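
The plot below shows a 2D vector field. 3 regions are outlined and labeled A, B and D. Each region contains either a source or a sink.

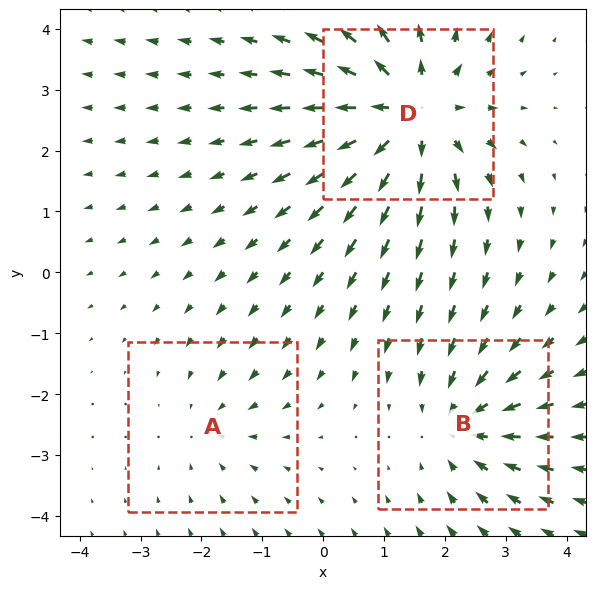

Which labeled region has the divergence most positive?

Divergence at each region's feature centre — A: about -2, B: about -3, D: about +5. Region D is most positive.

D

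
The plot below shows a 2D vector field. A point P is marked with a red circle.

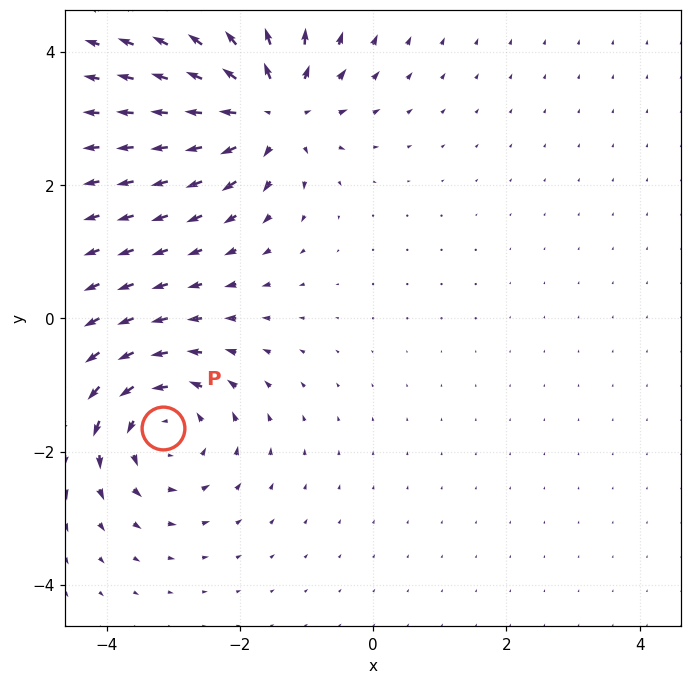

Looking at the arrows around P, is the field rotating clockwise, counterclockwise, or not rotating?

Near P at (-3.2, -1.6) the arrows circulate counterclockwise. The curl (z-component) there is about +4; positive curl means counterclockwise rotation.

counterclockwise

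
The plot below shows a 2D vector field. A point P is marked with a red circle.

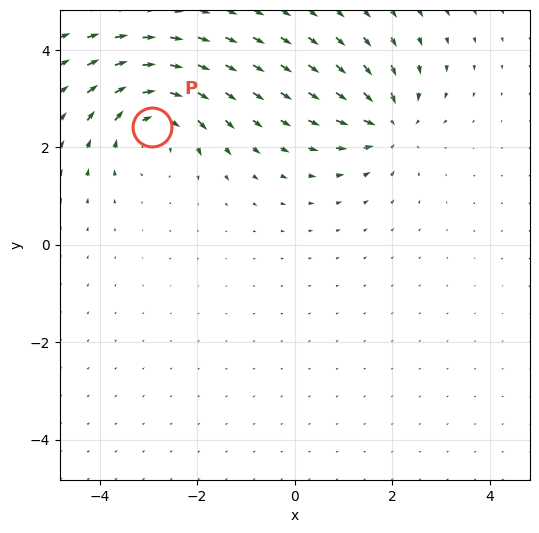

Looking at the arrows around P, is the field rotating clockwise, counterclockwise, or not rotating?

Near P at (-2.9, 2.4) the arrows circulate clockwise. The curl (z-component) there is about -5; negative curl means clockwise rotation.

clockwise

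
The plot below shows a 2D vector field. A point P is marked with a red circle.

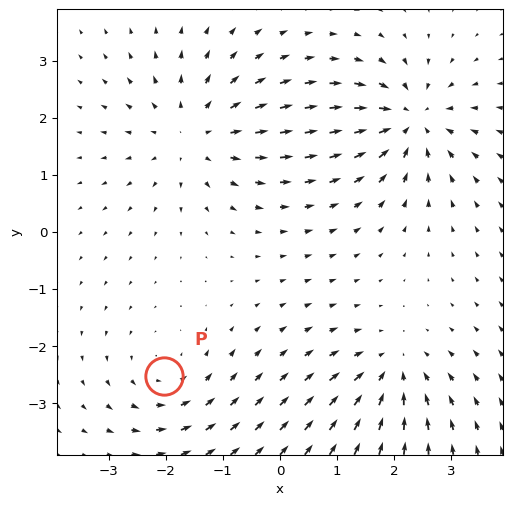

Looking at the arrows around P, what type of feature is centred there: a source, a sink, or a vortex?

At P (-2.0, -2.5) the arrows circulate counterclockwise. Divergence ≈0, curl about +3 — near-zero divergence with nonzero curl is a vortex.

vortex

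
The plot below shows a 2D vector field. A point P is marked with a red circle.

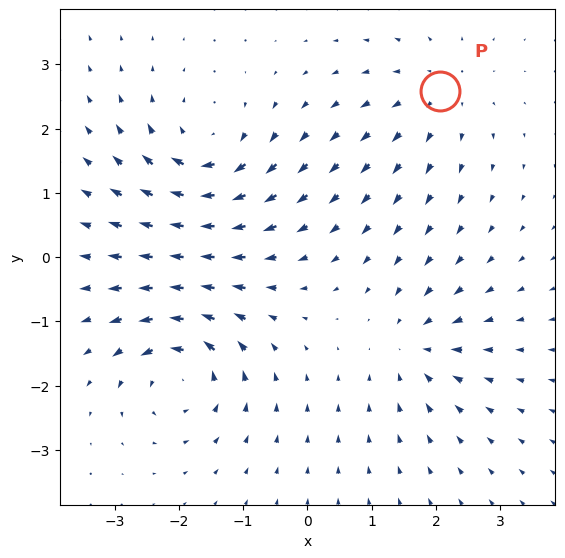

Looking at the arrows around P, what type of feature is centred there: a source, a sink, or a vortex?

source

At P (2.1, 2.6) the arrows spread outward. Divergence about +3, curl ≈0 — positive divergence with near-zero curl is a source.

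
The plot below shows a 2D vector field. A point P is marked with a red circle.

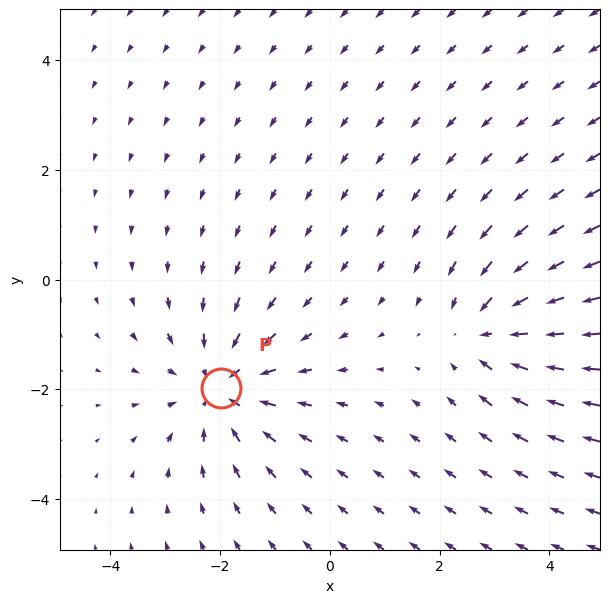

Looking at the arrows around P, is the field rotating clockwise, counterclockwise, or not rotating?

Near P at (-2.0, -2.0) the arrows show no circulation. The curl there is ≈0.

not rotating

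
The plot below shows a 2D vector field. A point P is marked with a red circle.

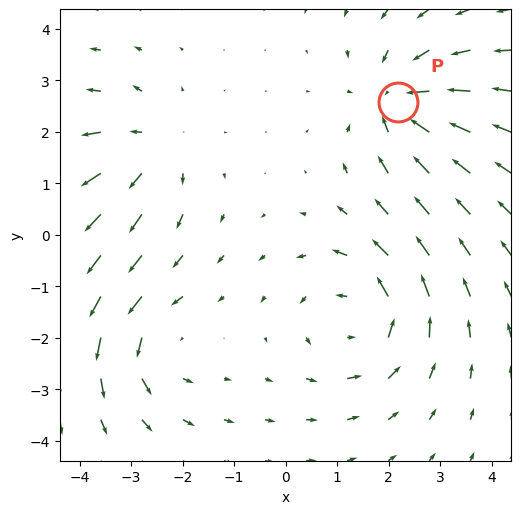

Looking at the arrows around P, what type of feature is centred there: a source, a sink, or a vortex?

sink

At P (2.2, 2.6) the arrows converge inward. Divergence about -4, curl ≈0 — negative divergence with near-zero curl is a sink.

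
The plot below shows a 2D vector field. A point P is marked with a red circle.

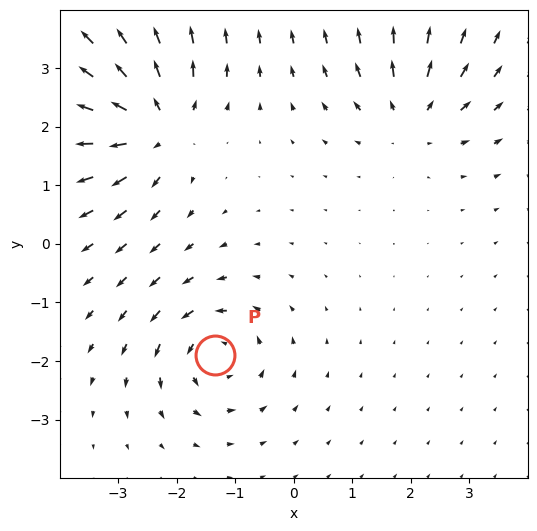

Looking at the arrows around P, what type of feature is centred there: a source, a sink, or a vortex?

At P (-1.3, -1.9) the arrows circulate counterclockwise. Divergence ≈0, curl about +5 — near-zero divergence with nonzero curl is a vortex.

vortex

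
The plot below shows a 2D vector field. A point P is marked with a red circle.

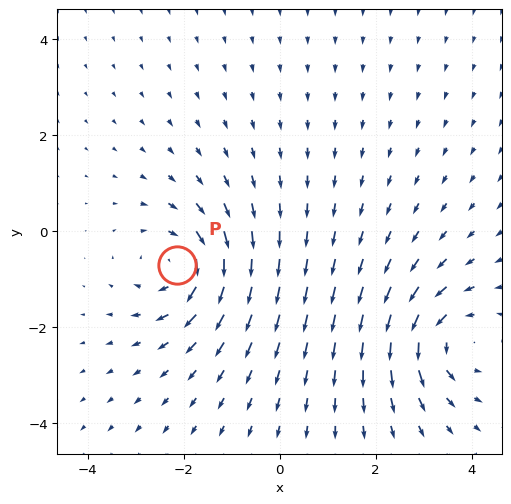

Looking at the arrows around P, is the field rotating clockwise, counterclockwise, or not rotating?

Near P at (-2.1, -0.7) the arrows circulate clockwise. The curl (z-component) there is about -5; negative curl means clockwise rotation.

clockwise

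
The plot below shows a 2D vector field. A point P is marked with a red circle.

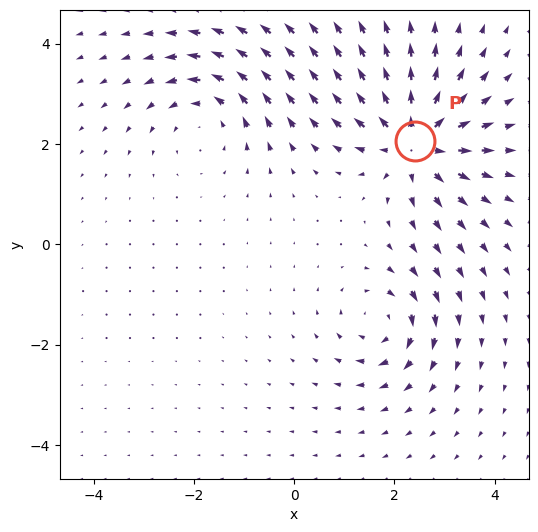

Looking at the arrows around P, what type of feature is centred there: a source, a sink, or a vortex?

At P (2.4, 2.1) the arrows spread outward. Divergence about +5, curl ≈0 — positive divergence with near-zero curl is a source.

source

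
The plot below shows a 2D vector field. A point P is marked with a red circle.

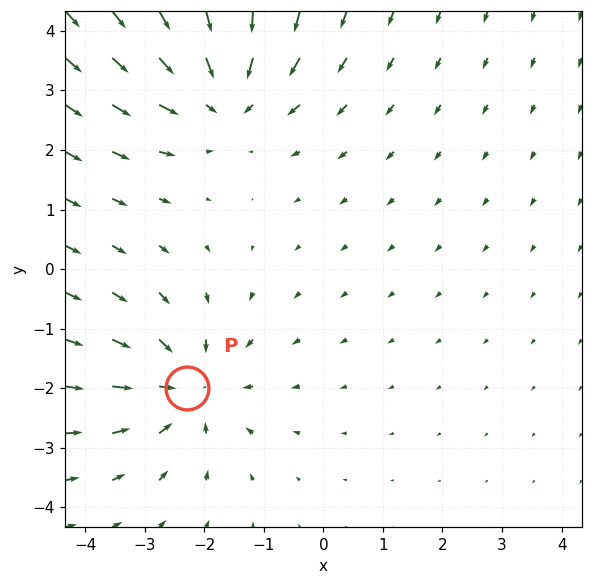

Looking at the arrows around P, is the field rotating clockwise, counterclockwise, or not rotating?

Near P at (-2.3, -2.0) the arrows show no circulation. The curl there is ≈0.

not rotating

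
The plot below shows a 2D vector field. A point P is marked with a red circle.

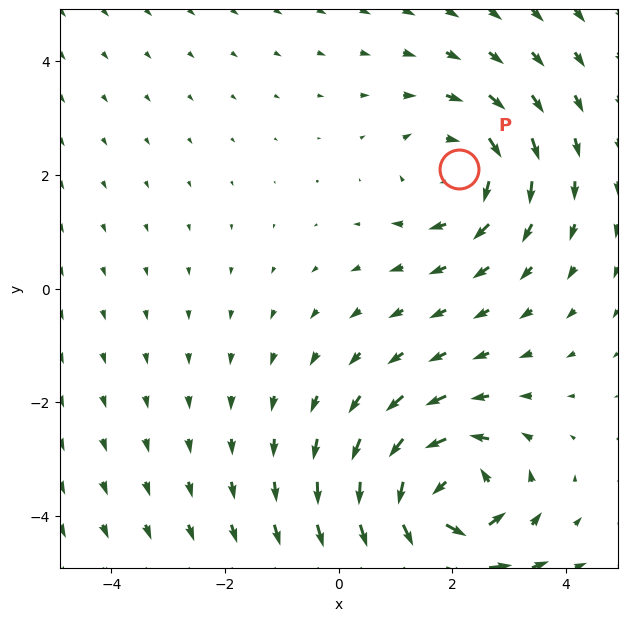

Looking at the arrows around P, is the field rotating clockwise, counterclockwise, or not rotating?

Near P at (2.1, 2.1) the arrows circulate clockwise. The curl (z-component) there is about -3; negative curl means clockwise rotation.

clockwise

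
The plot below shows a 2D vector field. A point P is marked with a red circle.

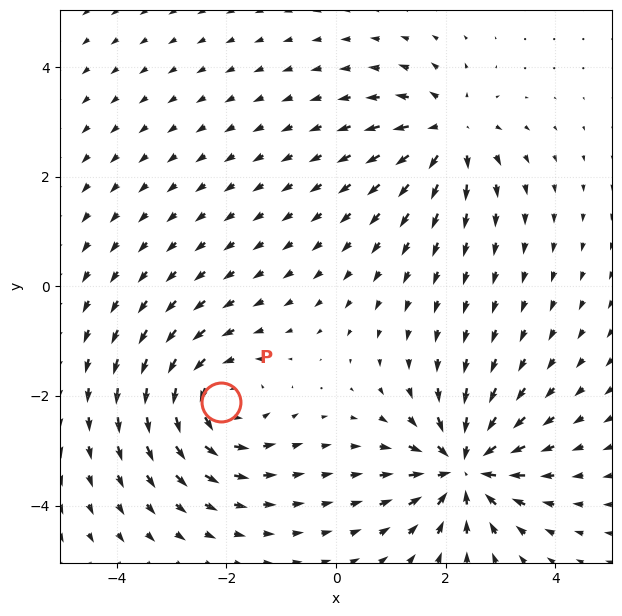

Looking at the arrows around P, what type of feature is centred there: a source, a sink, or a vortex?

At P (-2.1, -2.1) the arrows circulate counterclockwise. Divergence ≈0, curl about +4 — near-zero divergence with nonzero curl is a vortex.

vortex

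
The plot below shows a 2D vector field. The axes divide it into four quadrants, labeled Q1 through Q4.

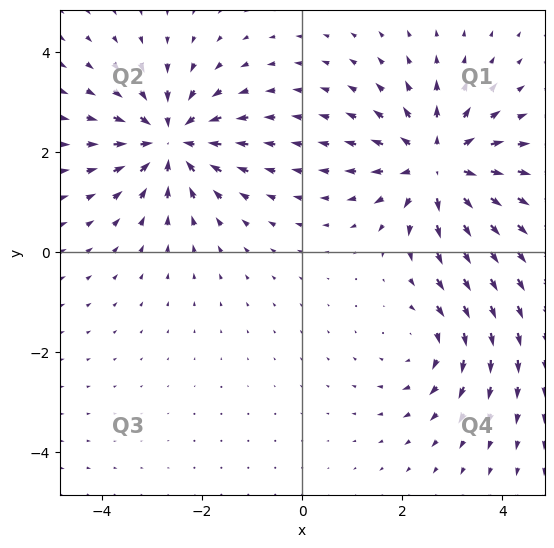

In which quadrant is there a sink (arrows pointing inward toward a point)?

Q2

The sink sits at approximately (-2.6, 2.2), which lies in quadrant Q2. The divergence there is about -5, negative as expected for a sink.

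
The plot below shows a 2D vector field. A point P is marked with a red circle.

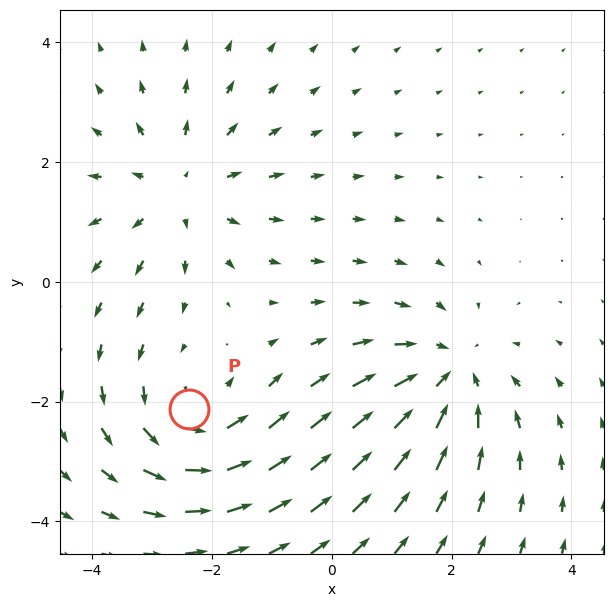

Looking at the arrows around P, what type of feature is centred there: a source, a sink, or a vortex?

At P (-2.4, -2.1) the arrows circulate counterclockwise. Divergence ≈0, curl about +3 — near-zero divergence with nonzero curl is a vortex.

vortex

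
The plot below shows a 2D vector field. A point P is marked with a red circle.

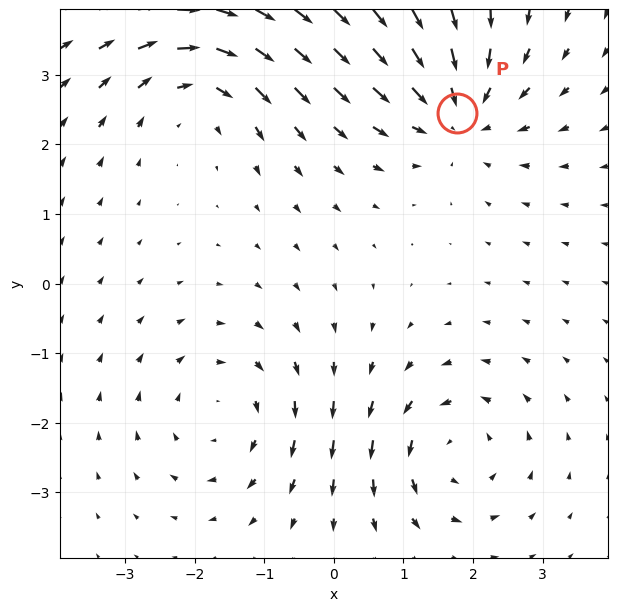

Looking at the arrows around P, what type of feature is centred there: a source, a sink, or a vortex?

sink

At P (1.8, 2.4) the arrows converge inward. Divergence about -5, curl ≈0 — negative divergence with near-zero curl is a sink.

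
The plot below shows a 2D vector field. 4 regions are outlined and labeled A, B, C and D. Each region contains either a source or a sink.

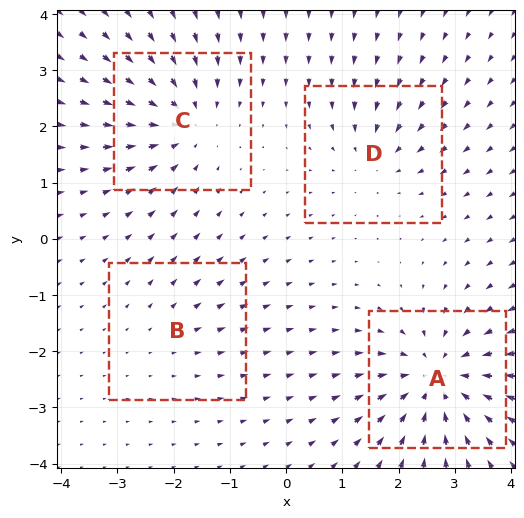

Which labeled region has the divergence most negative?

Divergence at each region's feature centre — A: about -7, B: about +2, C: about -5, D: about -4. Region A is most negative.

A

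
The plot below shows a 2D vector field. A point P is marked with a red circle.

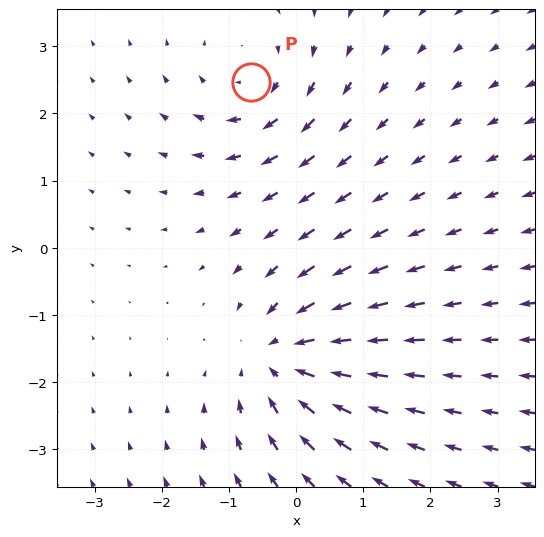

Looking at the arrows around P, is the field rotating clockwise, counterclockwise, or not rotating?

clockwise

Near P at (-0.7, 2.5) the arrows circulate clockwise. The curl (z-component) there is about -4; negative curl means clockwise rotation.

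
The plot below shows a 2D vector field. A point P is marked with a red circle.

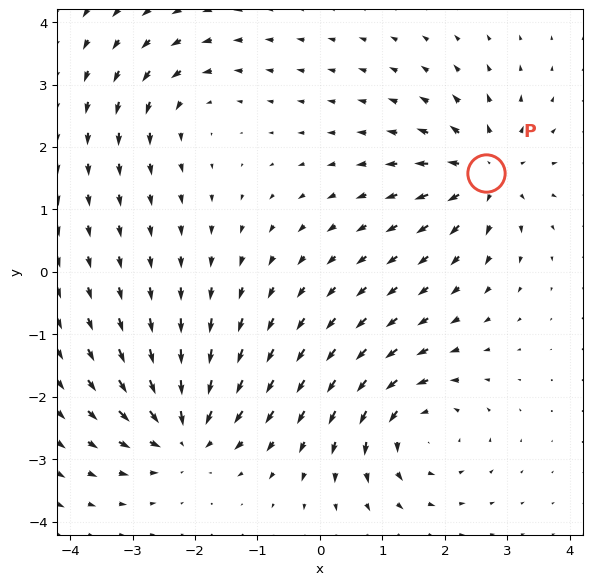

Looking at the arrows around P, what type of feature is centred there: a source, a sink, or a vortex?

source

At P (2.7, 1.6) the arrows spread outward. Divergence about +6, curl ≈0 — positive divergence with near-zero curl is a source.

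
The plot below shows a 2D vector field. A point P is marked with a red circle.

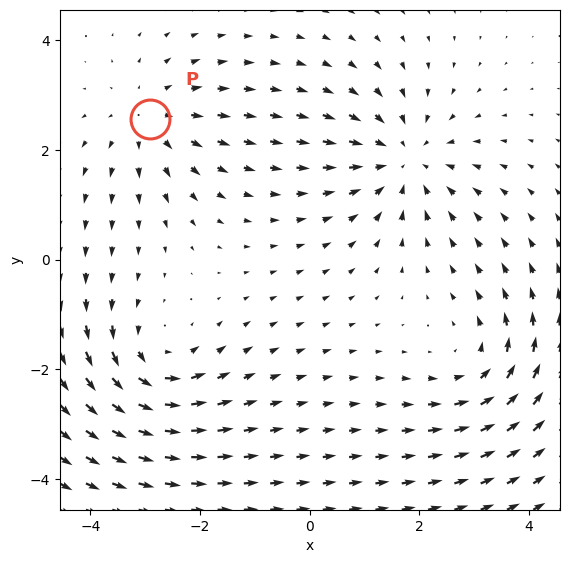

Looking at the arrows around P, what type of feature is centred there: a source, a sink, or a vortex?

source

At P (-2.9, 2.6) the arrows spread outward. Divergence about +3, curl ≈0 — positive divergence with near-zero curl is a source.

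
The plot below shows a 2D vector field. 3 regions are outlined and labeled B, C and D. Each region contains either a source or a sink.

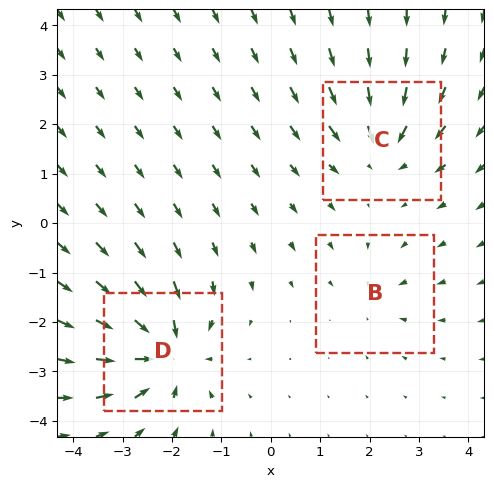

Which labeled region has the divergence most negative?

Divergence at each region's feature centre — B: about -2, C: about -4, D: about -6. Region D is most negative.

D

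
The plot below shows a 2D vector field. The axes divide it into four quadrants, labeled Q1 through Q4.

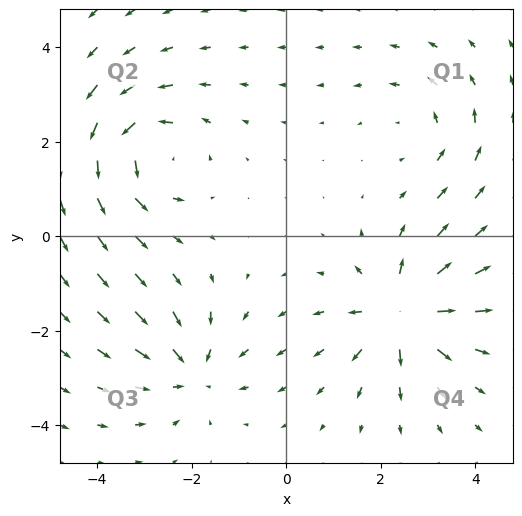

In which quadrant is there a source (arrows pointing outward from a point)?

Q4

The source sits at approximately (2.4, -1.6), which lies in quadrant Q4. The divergence there is about +6, positive as expected for a source.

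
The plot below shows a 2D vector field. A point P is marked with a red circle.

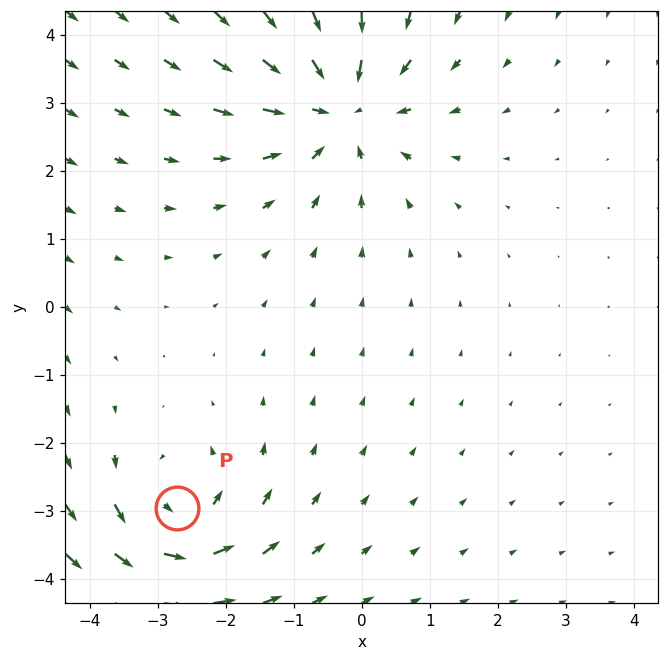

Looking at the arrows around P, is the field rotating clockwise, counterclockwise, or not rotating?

counterclockwise

Near P at (-2.7, -3.0) the arrows circulate counterclockwise. The curl (z-component) there is about +4; positive curl means counterclockwise rotation.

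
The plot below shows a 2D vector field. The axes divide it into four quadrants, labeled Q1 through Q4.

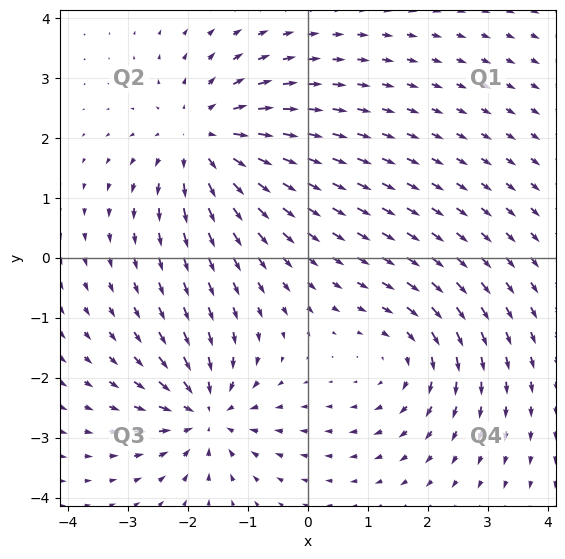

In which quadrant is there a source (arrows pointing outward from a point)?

The source sits at approximately (-1.7, 2.0), which lies in quadrant Q2. The divergence there is about +5, positive as expected for a source.

Q2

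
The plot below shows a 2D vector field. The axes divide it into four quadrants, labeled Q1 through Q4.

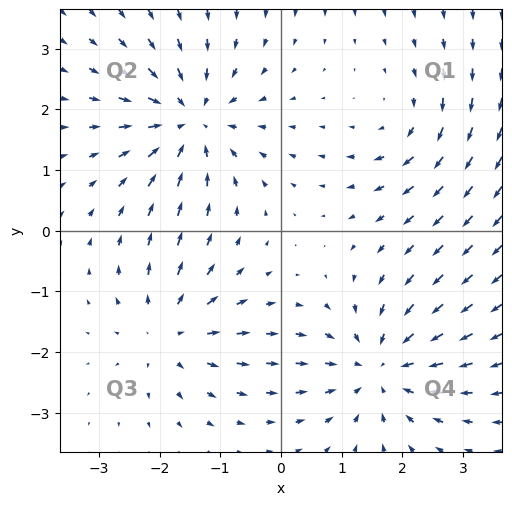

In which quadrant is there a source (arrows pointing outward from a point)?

The source sits at approximately (-1.8, -1.7), which lies in quadrant Q3. The divergence there is about +4, positive as expected for a source.

Q3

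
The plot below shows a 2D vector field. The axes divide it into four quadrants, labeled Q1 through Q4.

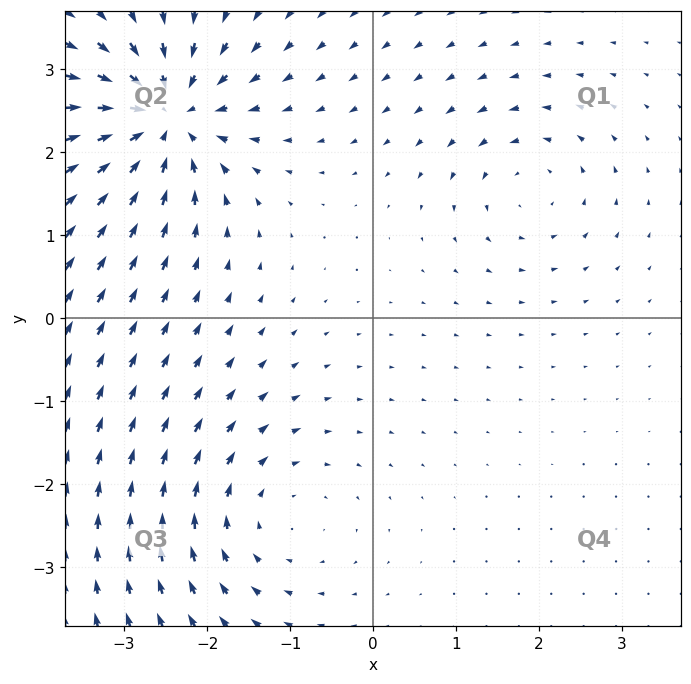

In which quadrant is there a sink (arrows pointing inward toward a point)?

Q2

The sink sits at approximately (-2.5, 2.4), which lies in quadrant Q2. The divergence there is about -7, negative as expected for a sink.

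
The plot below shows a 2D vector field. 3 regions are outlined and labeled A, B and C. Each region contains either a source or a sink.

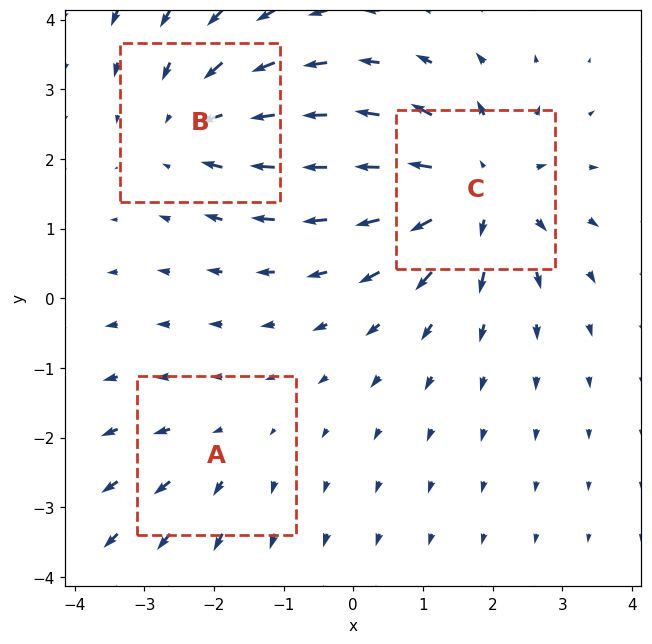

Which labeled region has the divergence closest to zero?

A

Divergence at each region's feature centre — A: about +2, B: about -3, C: about +4. Region A is closest to zero.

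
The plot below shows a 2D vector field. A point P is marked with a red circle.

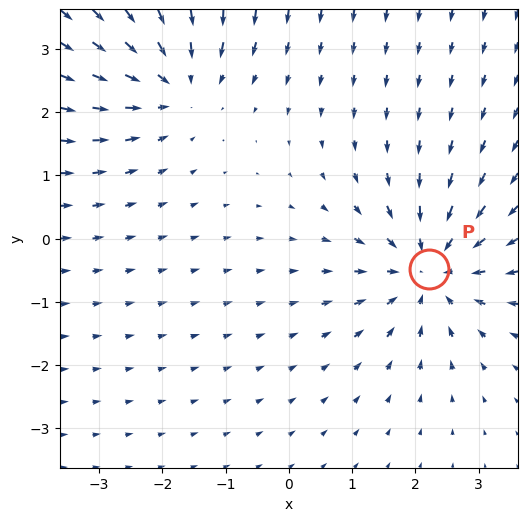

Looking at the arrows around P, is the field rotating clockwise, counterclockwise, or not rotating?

not rotating

Near P at (2.2, -0.5) the arrows show no circulation. The curl there is ≈0.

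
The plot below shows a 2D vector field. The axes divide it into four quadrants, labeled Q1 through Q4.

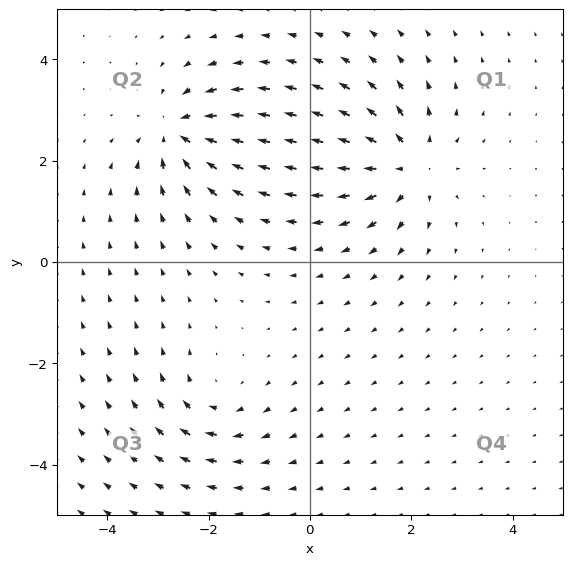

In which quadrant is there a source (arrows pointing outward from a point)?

The source sits at approximately (1.9, 1.9), which lies in quadrant Q1. The divergence there is about +5, positive as expected for a source.

Q1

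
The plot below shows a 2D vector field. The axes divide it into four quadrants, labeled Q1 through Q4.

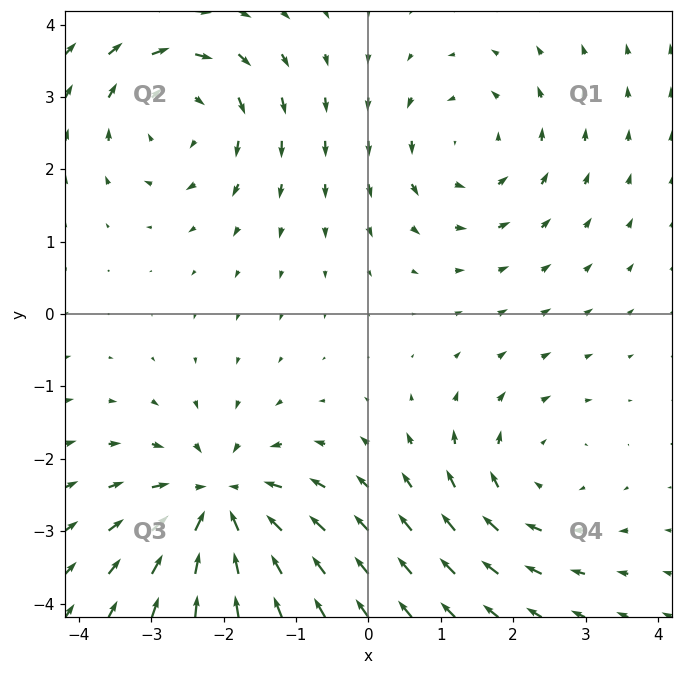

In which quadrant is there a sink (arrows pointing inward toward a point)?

The sink sits at approximately (-2.1, -2.6), which lies in quadrant Q3. The divergence there is about -6, negative as expected for a sink.

Q3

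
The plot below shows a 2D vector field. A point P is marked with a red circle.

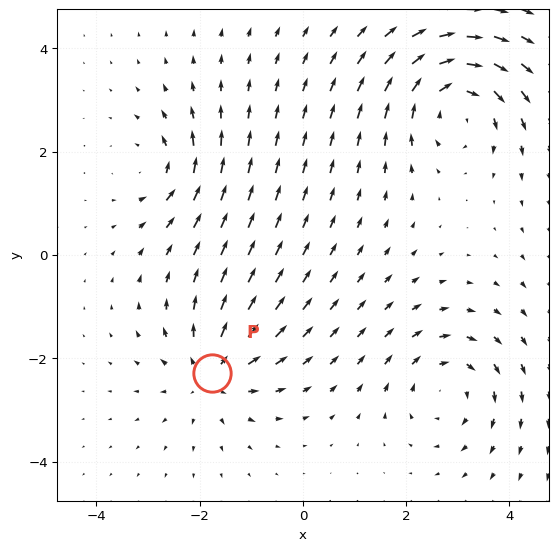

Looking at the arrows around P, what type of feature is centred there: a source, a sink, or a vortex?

At P (-1.8, -2.3) the arrows spread outward. Divergence about +4, curl ≈0 — positive divergence with near-zero curl is a source.

source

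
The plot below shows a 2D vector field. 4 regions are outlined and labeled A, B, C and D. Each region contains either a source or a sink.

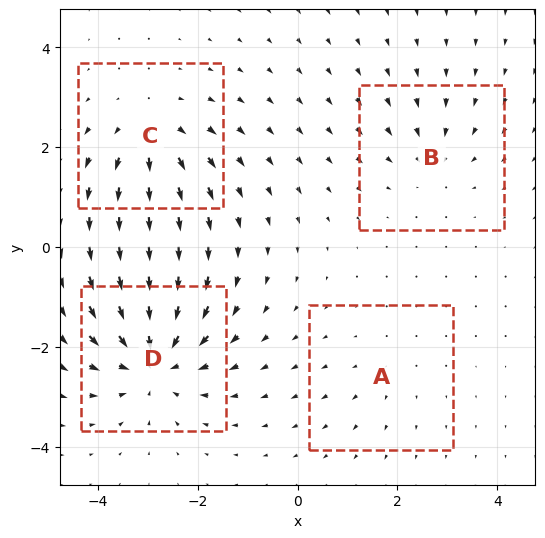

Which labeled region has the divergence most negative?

D

Divergence at each region's feature centre — A: about +2, B: about -3, C: about +4, D: about -7. Region D is most negative.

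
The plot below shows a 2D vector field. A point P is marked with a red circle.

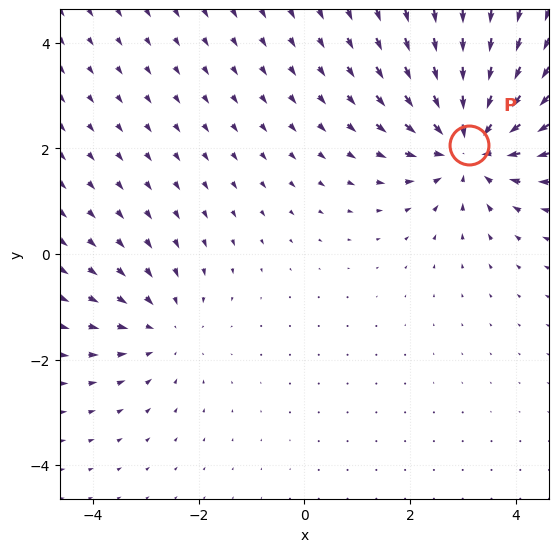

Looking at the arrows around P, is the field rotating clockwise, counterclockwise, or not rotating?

Near P at (3.1, 2.1) the arrows show no circulation. The curl there is ≈0.

not rotating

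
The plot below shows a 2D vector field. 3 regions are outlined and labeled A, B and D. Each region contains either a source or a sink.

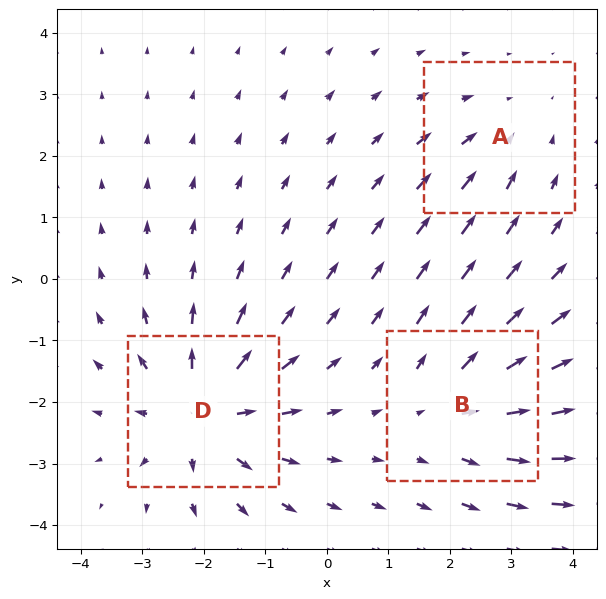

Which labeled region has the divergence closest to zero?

Divergence at each region's feature centre — A: about -2, B: about +3, D: about +5. Region A is closest to zero.

A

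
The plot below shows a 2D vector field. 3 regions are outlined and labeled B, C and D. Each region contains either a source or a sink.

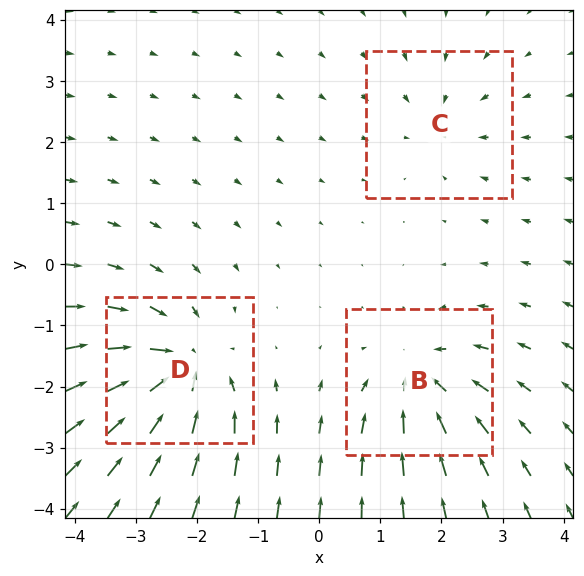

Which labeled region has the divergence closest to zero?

C

Divergence at each region's feature centre — B: about -4, C: about -2, D: about -5. Region C is closest to zero.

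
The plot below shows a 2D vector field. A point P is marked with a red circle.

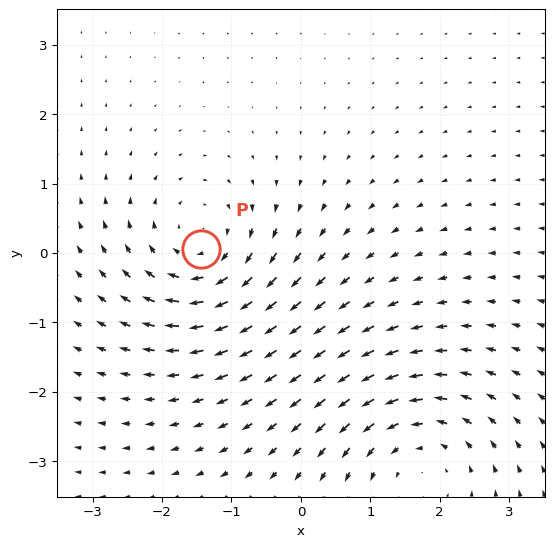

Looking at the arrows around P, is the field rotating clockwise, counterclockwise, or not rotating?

clockwise

Near P at (-1.4, 0.1) the arrows circulate clockwise. The curl (z-component) there is about -4; negative curl means clockwise rotation.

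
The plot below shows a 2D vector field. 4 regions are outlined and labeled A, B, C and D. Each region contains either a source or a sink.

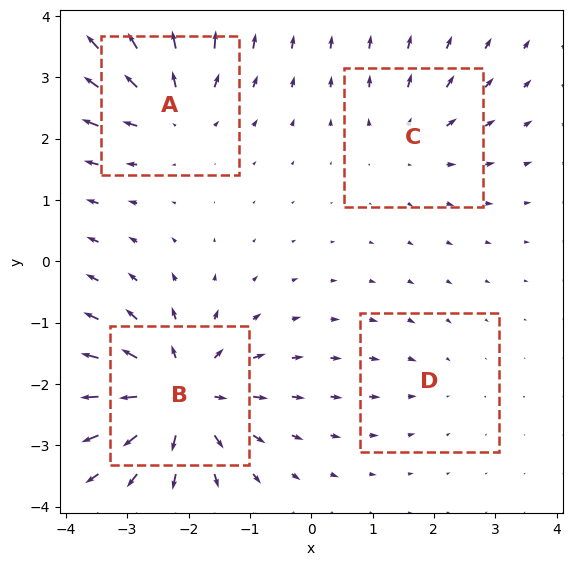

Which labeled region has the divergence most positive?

B

Divergence at each region's feature centre — A: about +5, B: about +8, C: about +4, D: about -2. Region B is most positive.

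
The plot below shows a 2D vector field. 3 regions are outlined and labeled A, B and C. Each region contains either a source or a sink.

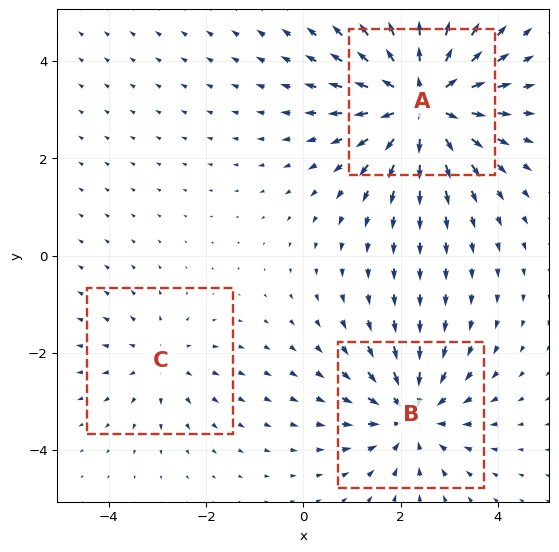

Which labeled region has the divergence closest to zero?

Divergence at each region's feature centre — A: about +5, B: about -3, C: about +2. Region C is closest to zero.

C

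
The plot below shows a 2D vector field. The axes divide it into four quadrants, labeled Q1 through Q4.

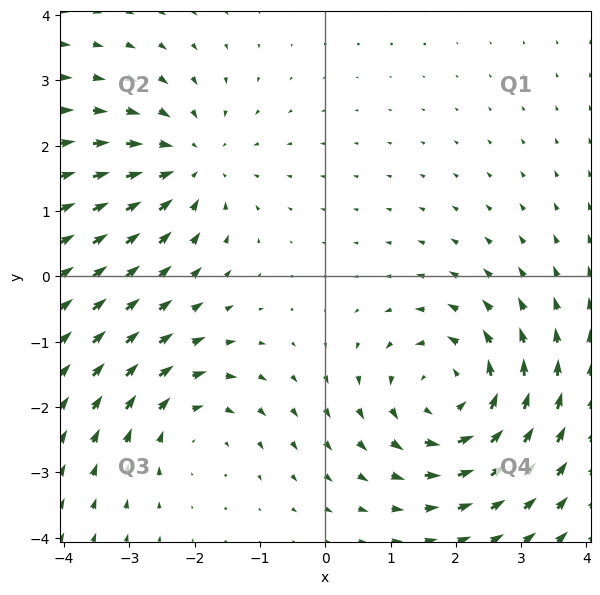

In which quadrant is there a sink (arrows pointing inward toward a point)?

Q2

The sink sits at approximately (-2.1, 1.7), which lies in quadrant Q2. The divergence there is about -4, negative as expected for a sink.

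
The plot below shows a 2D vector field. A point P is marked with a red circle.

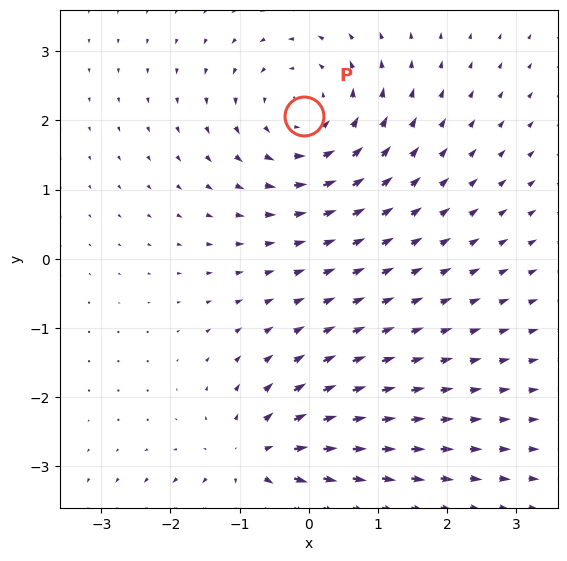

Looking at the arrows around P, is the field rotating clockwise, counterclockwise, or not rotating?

Near P at (-0.1, 2.1) the arrows circulate counterclockwise. The curl (z-component) there is about +4; positive curl means counterclockwise rotation.

counterclockwise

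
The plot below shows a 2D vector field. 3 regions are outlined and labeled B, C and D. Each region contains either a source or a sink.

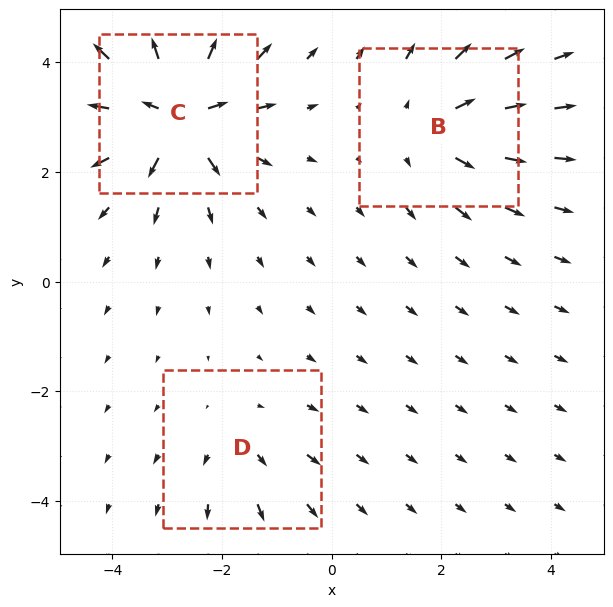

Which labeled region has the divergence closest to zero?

Divergence at each region's feature centre — B: about +4, C: about +6, D: about +2. Region D is closest to zero.

D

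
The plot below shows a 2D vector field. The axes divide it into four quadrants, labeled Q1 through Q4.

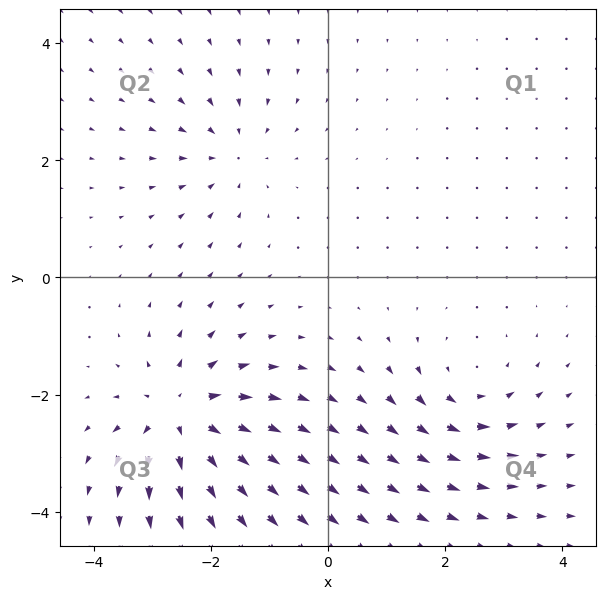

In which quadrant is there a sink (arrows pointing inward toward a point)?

Q2

The sink sits at approximately (-1.6, 2.1), which lies in quadrant Q2. The divergence there is about -3, negative as expected for a sink.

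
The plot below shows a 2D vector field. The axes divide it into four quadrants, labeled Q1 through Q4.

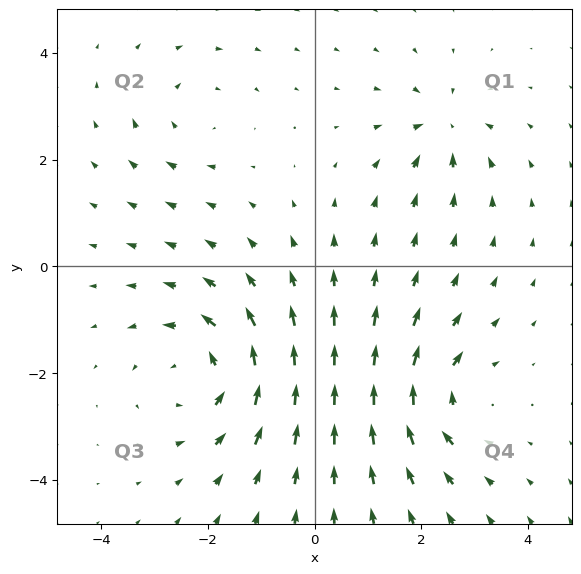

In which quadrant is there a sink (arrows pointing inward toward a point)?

Q1

The sink sits at approximately (2.4, 2.6), which lies in quadrant Q1. The divergence there is about -4, negative as expected for a sink.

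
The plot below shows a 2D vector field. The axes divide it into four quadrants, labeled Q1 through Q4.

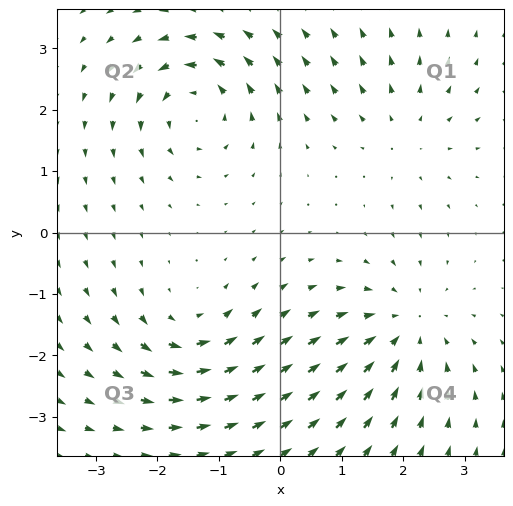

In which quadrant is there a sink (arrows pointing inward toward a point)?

The sink sits at approximately (2.0, -1.6), which lies in quadrant Q4. The divergence there is about -4, negative as expected for a sink.

Q4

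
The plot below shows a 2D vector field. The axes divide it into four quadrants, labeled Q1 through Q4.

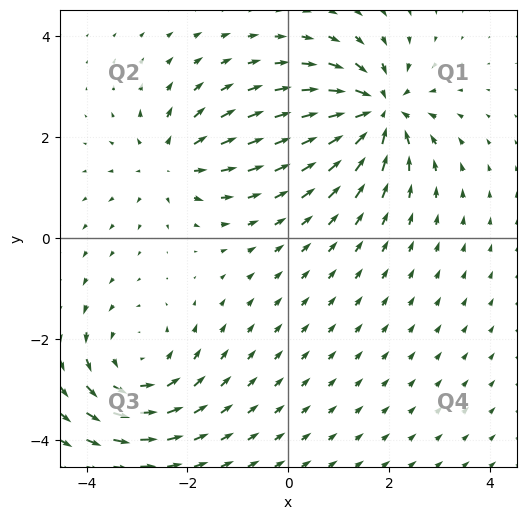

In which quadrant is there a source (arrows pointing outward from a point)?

The source sits at approximately (-2.3, 1.5), which lies in quadrant Q2. The divergence there is about +3, positive as expected for a source.

Q2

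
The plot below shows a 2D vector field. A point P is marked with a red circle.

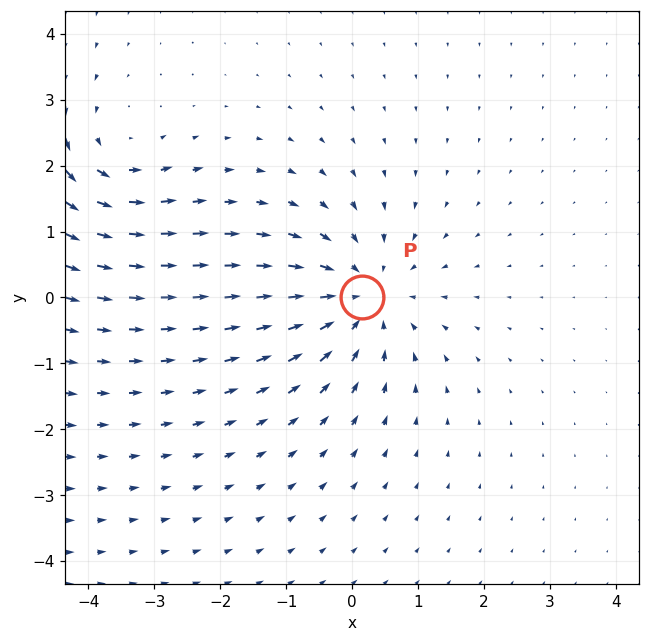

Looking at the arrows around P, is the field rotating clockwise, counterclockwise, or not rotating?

not rotating

Near P at (0.1, 0.0) the arrows show no circulation. The curl there is ≈0.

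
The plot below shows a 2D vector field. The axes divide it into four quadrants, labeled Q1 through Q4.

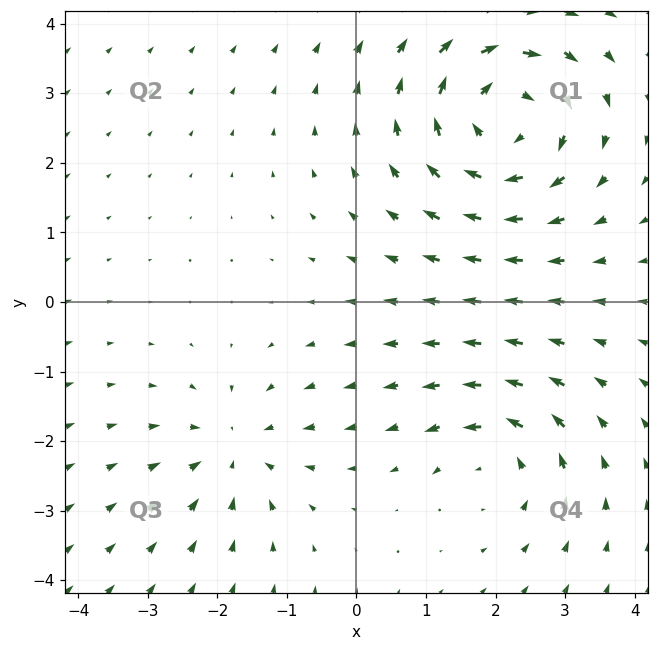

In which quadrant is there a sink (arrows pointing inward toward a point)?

The sink sits at approximately (-1.7, -2.1), which lies in quadrant Q3. The divergence there is about -3, negative as expected for a sink.

Q3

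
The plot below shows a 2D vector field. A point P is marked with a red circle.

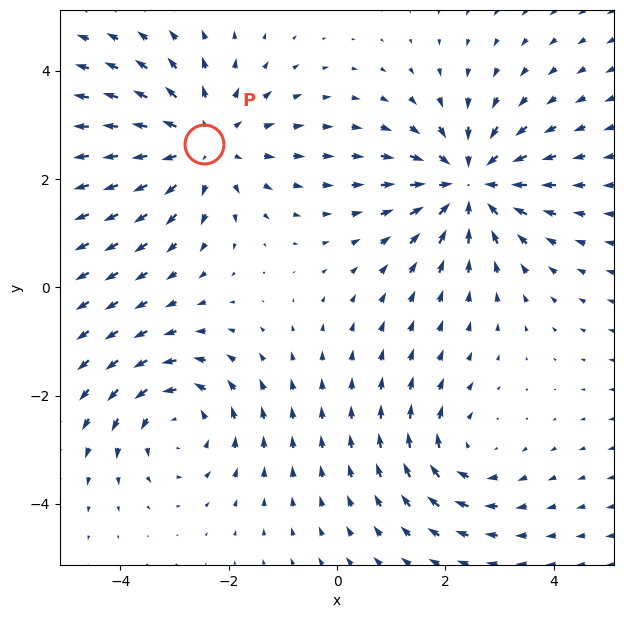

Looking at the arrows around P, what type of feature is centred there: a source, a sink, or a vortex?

source

At P (-2.5, 2.6) the arrows spread outward. Divergence about +4, curl ≈0 — positive divergence with near-zero curl is a source.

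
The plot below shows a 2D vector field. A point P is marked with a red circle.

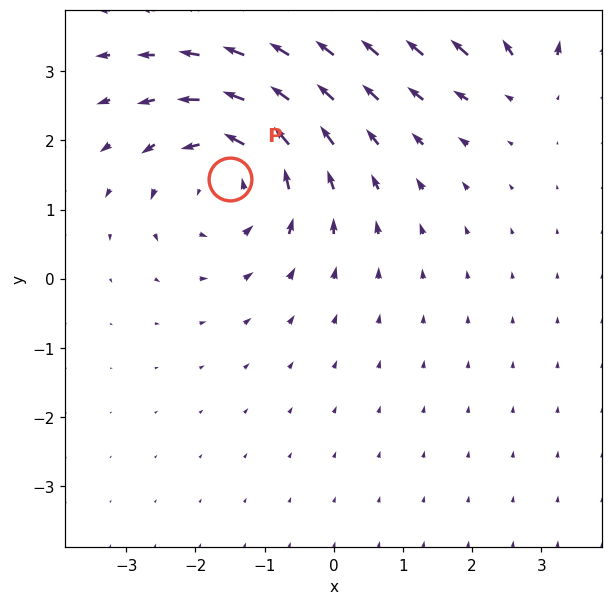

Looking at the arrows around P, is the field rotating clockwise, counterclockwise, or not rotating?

Near P at (-1.5, 1.4) the arrows circulate counterclockwise. The curl (z-component) there is about +4; positive curl means counterclockwise rotation.

counterclockwise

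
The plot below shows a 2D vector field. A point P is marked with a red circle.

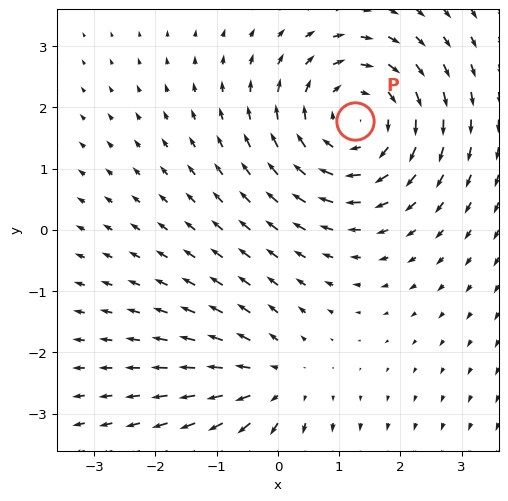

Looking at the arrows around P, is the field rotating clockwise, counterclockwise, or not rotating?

Near P at (1.3, 1.8) the arrows circulate clockwise. The curl (z-component) there is about -4; negative curl means clockwise rotation.

clockwise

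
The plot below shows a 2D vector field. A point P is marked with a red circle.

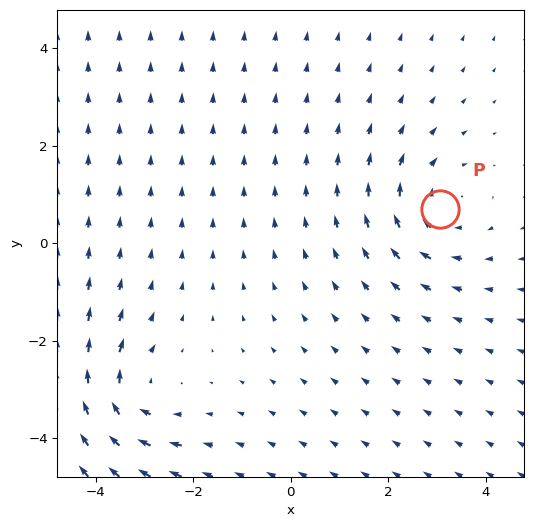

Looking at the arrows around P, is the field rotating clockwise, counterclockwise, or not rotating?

clockwise

Near P at (3.1, 0.7) the arrows circulate clockwise. The curl (z-component) there is about -2; negative curl means clockwise rotation.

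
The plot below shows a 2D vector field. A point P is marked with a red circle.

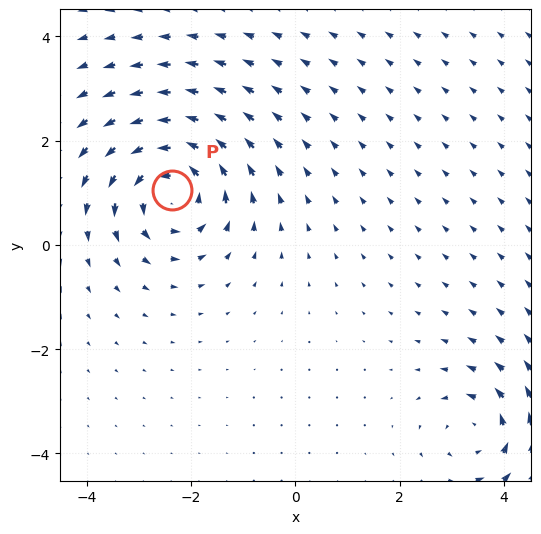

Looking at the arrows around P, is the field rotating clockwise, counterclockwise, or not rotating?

counterclockwise

Near P at (-2.4, 1.0) the arrows circulate counterclockwise. The curl (z-component) there is about +5; positive curl means counterclockwise rotation.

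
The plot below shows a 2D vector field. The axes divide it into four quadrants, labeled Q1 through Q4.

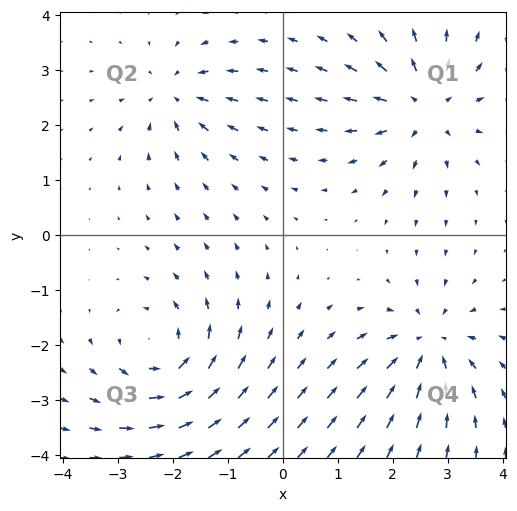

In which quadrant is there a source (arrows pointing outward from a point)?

Q1

The source sits at approximately (2.6, 2.3), which lies in quadrant Q1. The divergence there is about +6, positive as expected for a source.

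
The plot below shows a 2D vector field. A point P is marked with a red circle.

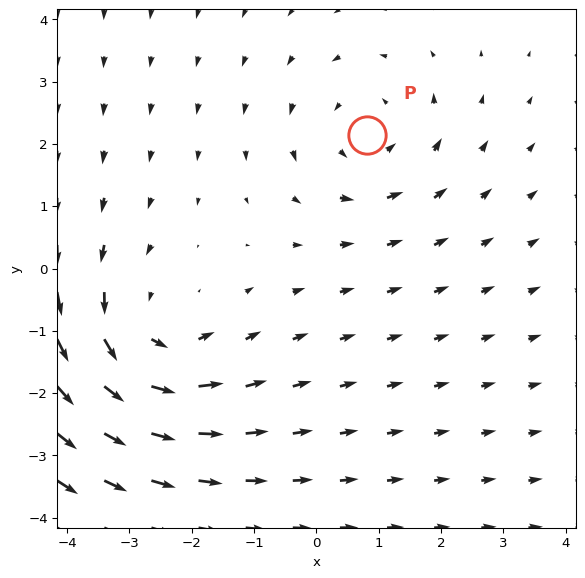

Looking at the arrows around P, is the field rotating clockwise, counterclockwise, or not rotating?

Near P at (0.8, 2.1) the arrows circulate counterclockwise. The curl (z-component) there is about +3; positive curl means counterclockwise rotation.

counterclockwise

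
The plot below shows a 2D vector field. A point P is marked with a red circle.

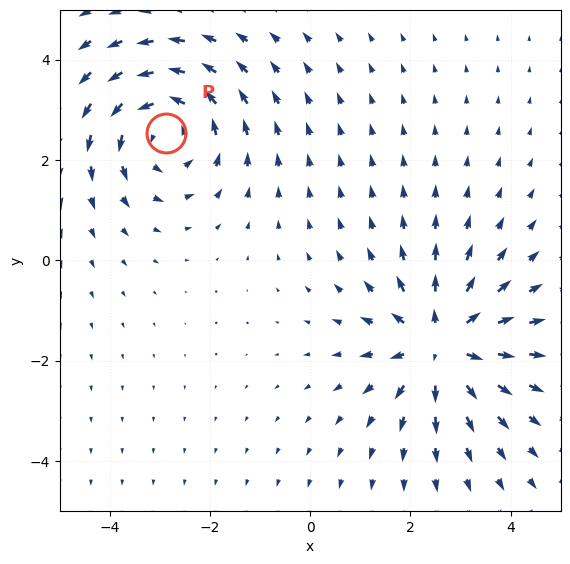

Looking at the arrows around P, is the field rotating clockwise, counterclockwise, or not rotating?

Near P at (-2.9, 2.5) the arrows circulate counterclockwise. The curl (z-component) there is about +4; positive curl means counterclockwise rotation.

counterclockwise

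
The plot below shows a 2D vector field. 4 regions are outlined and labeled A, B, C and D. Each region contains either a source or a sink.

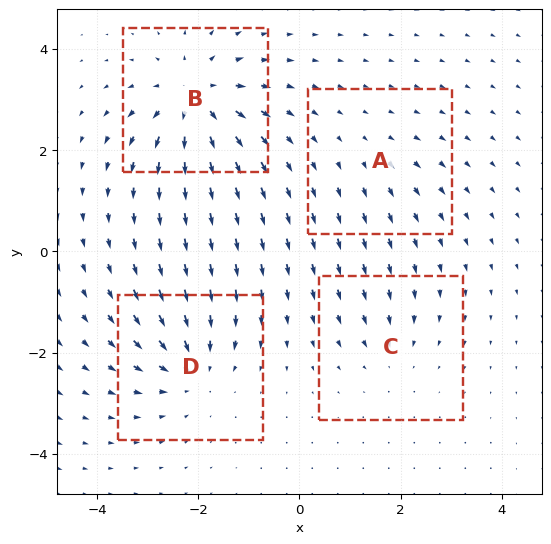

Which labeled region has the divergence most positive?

Divergence at each region's feature centre — A: about +2, B: about +8, C: about -3, D: about -6. Region B is most positive.

B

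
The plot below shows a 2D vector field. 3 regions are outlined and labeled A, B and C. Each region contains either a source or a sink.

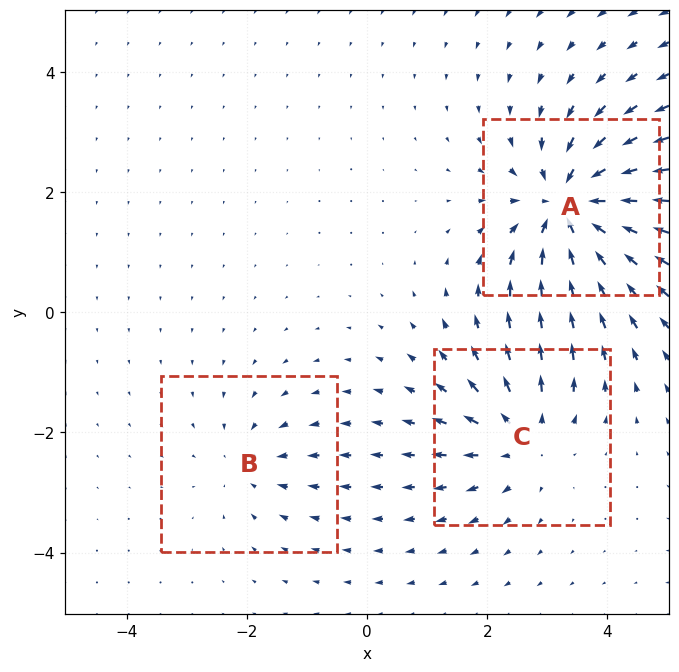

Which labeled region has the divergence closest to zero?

B

Divergence at each region's feature centre — A: about -5, B: about -2, C: about +3. Region B is closest to zero.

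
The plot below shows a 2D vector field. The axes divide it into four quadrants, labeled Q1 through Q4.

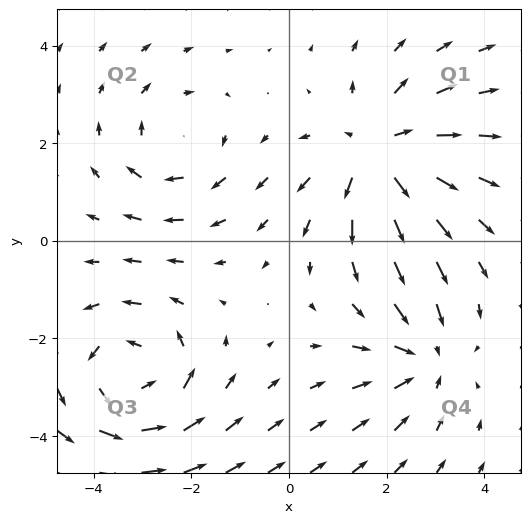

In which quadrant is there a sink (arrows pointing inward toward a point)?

The sink sits at approximately (2.8, -2.4), which lies in quadrant Q4. The divergence there is about -3, negative as expected for a sink.

Q4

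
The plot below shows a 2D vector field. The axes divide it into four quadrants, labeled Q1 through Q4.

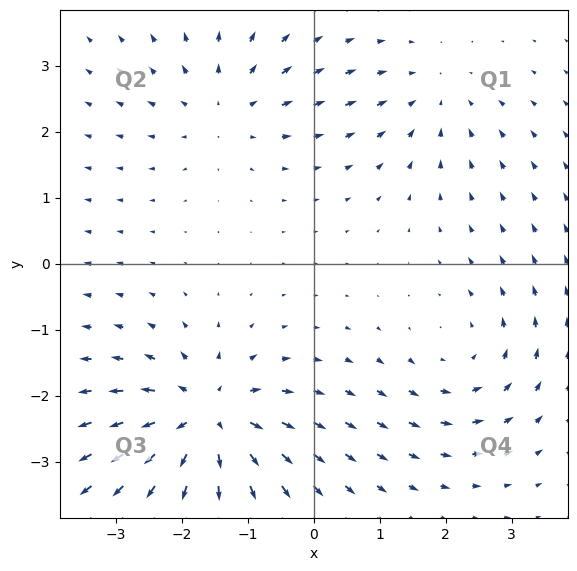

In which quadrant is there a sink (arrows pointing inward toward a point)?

Q1

The sink sits at approximately (1.8, 2.5), which lies in quadrant Q1. The divergence there is about -3, negative as expected for a sink.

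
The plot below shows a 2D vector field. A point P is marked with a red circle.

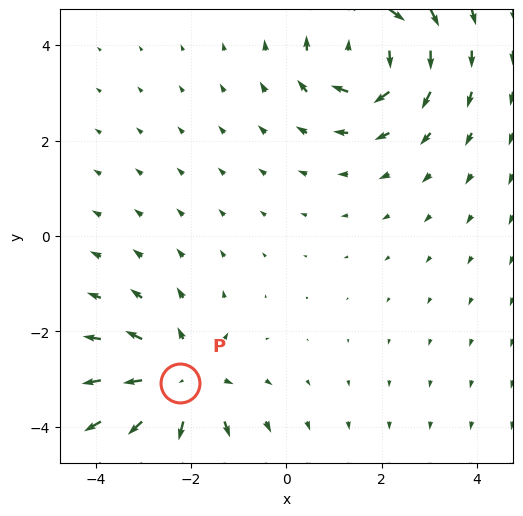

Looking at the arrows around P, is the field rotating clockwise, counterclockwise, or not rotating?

not rotating

Near P at (-2.2, -3.1) the arrows show no circulation. The curl there is ≈0.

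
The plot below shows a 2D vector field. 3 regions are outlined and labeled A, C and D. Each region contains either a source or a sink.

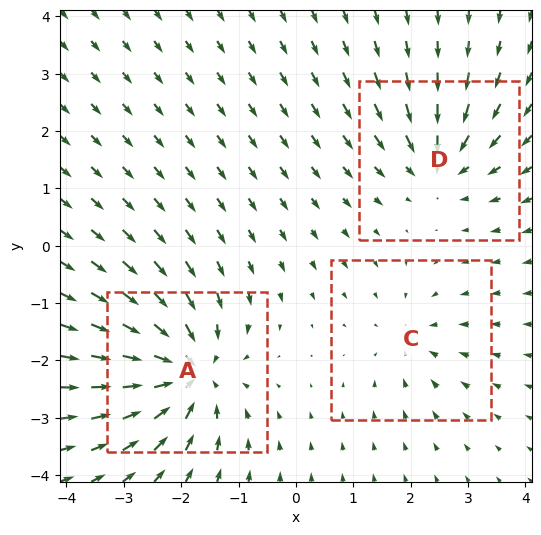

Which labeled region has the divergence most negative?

Divergence at each region's feature centre — A: about -5, C: about -2, D: about -3. Region A is most negative.

A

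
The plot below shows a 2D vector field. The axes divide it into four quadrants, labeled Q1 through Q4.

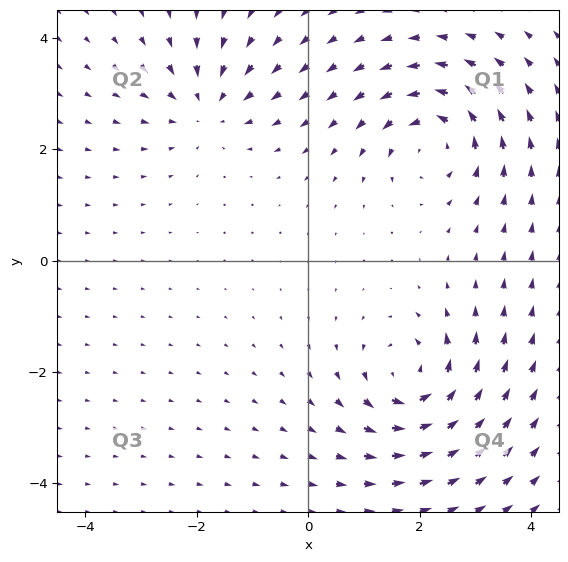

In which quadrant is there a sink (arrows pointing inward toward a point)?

Q2

The sink sits at approximately (-1.8, 2.8), which lies in quadrant Q2. The divergence there is about -4, negative as expected for a sink.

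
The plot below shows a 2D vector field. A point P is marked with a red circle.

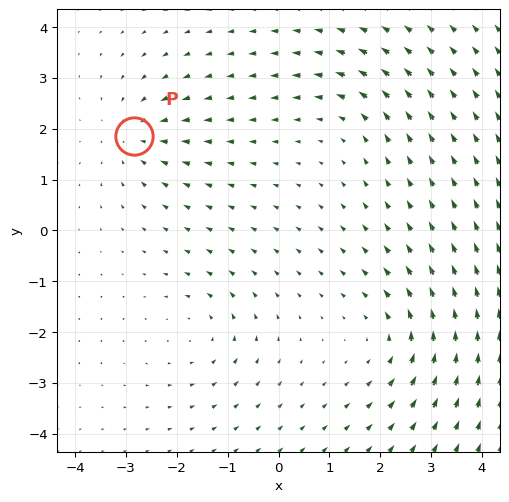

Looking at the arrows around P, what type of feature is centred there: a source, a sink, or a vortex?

At P (-2.8, 1.9) the arrows converge inward. Divergence about -3, curl ≈0 — negative divergence with near-zero curl is a sink.

sink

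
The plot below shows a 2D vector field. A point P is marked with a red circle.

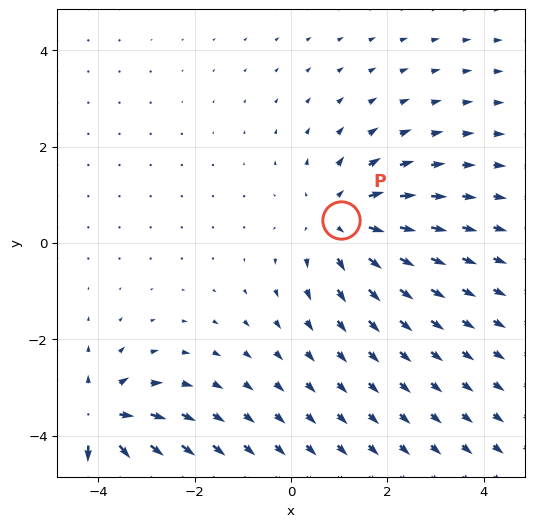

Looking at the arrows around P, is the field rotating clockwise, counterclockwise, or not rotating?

not rotating

Near P at (1.0, 0.5) the arrows show no circulation. The curl there is ≈0.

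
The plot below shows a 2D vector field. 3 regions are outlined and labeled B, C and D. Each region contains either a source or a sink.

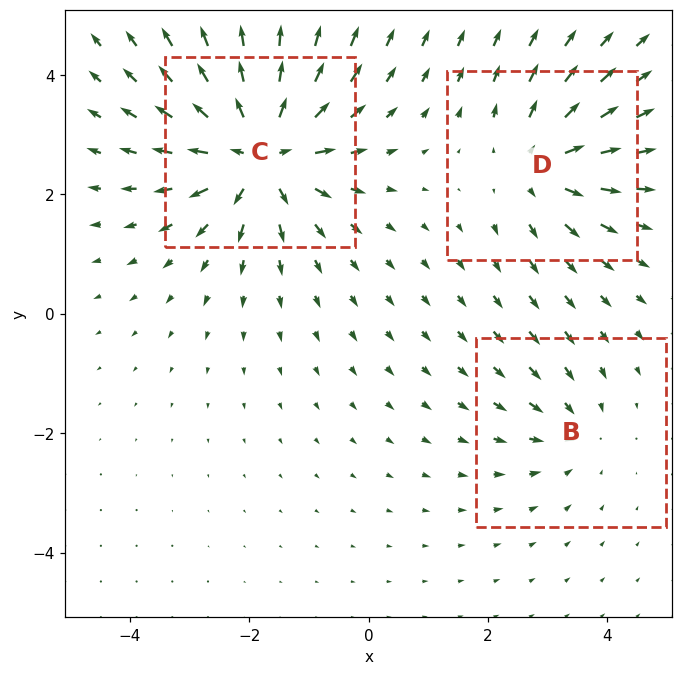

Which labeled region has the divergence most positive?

Divergence at each region's feature centre — B: about -2, C: about +6, D: about +3. Region C is most positive.

C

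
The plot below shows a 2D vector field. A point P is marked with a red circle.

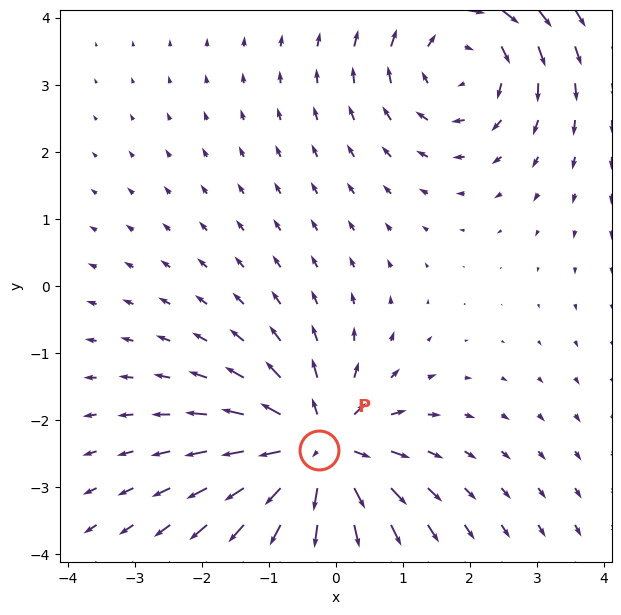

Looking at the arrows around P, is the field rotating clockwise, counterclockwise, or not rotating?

Near P at (-0.3, -2.5) the arrows show no circulation. The curl there is ≈0.

not rotating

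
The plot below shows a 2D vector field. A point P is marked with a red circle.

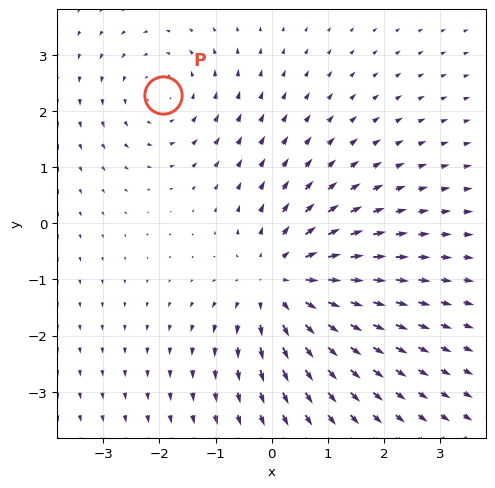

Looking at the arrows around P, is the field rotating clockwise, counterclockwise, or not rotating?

Near P at (-1.9, 2.3) the arrows circulate counterclockwise. The curl (z-component) there is about +2; positive curl means counterclockwise rotation.

counterclockwise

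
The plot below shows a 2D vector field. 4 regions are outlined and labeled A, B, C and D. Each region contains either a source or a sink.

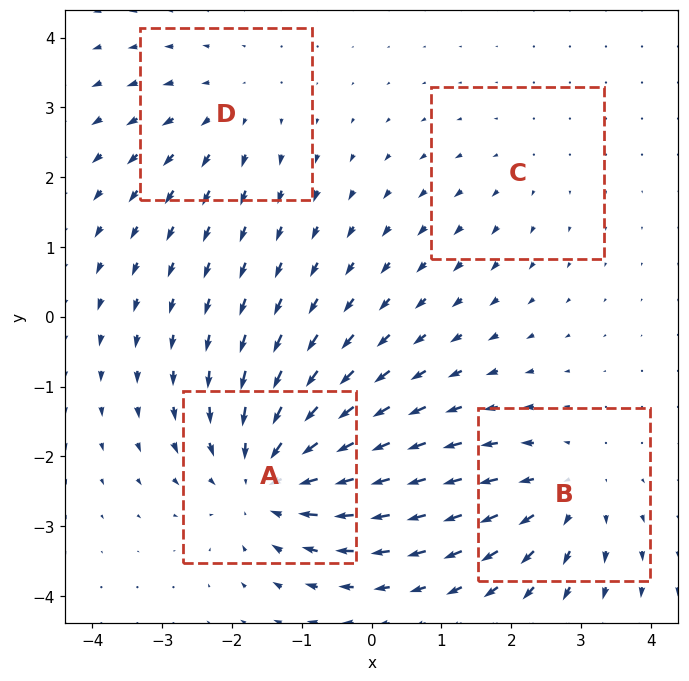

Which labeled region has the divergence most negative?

Divergence at each region's feature centre — A: about -6, B: about +4, C: about +2, D: about +3. Region A is most negative.

A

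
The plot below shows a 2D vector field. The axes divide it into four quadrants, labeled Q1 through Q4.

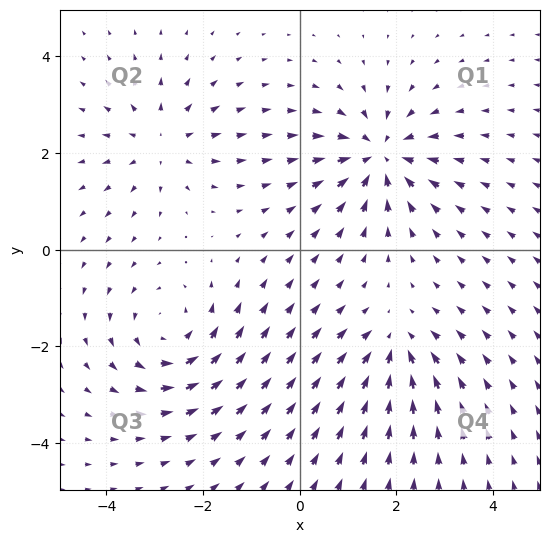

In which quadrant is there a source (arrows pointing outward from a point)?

Q2

The source sits at approximately (-2.9, 2.2), which lies in quadrant Q2. The divergence there is about +4, positive as expected for a source.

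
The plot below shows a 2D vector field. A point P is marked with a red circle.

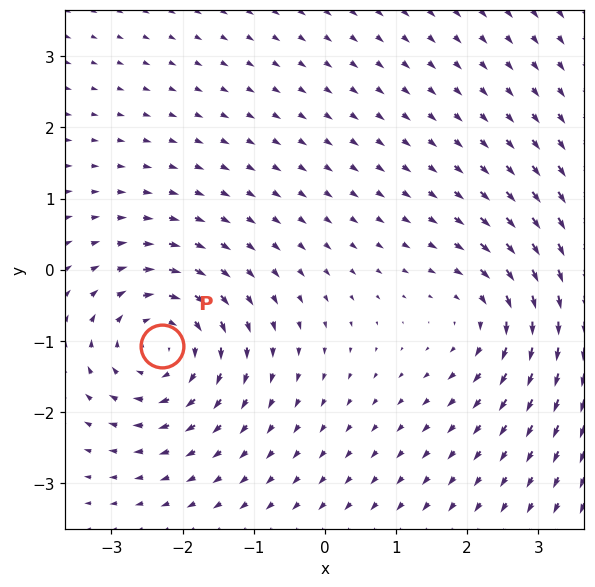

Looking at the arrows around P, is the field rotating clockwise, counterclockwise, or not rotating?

Near P at (-2.3, -1.1) the arrows circulate clockwise. The curl (z-component) there is about -6; negative curl means clockwise rotation.

clockwise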